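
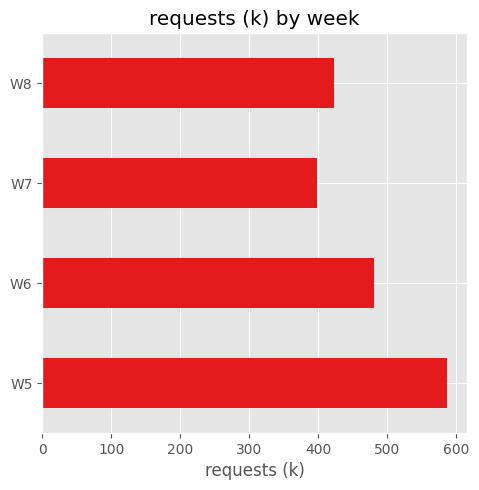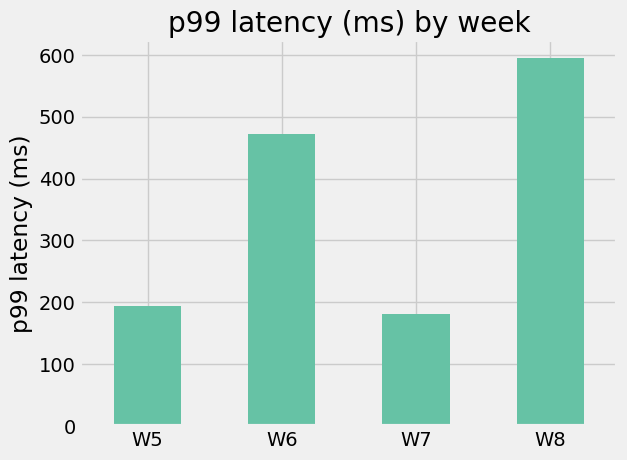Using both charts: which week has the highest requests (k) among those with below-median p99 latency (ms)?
Chart 2 median p99 latency (ms) ≈ 300; below-median weeks: W5, W7. Among those, W5 has the highest requests (k) (≈ 600).

W5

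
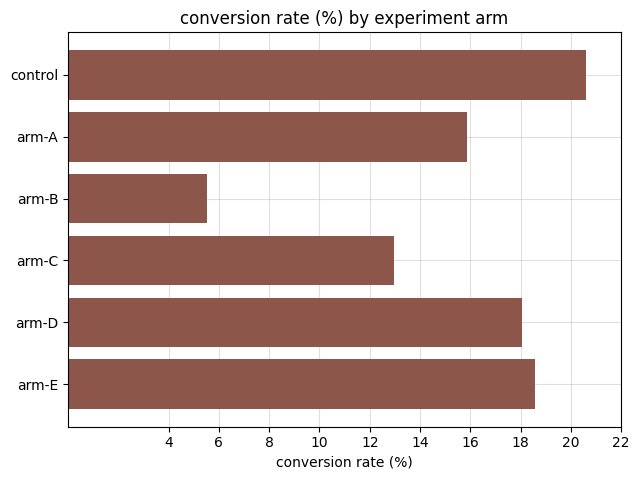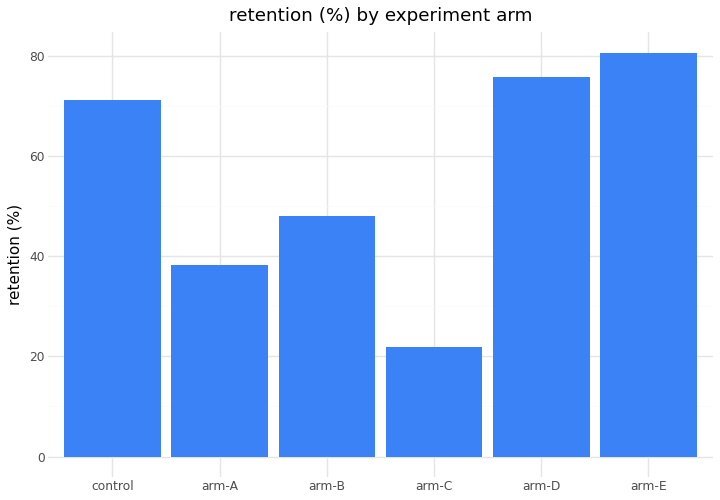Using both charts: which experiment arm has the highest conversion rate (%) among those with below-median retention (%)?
arm-A

Chart 2 median retention (%) ≈ 60; below-median experiment arms: arm-A, arm-B, arm-C. Among those, arm-A has the highest conversion rate (%) (≈ 16).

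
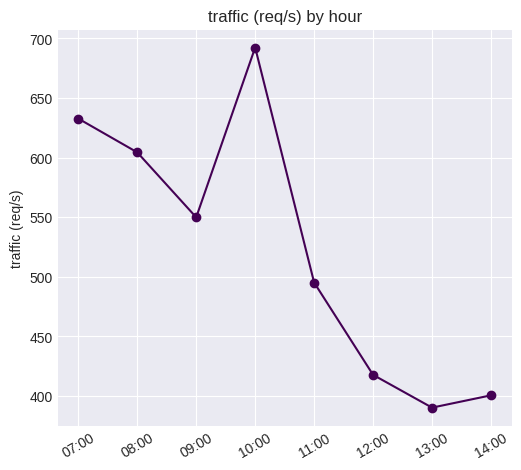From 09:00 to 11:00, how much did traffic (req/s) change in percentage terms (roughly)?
≈ -9.1%

09:00 ≈ 550, 11:00 ≈ 500; (500 − 550) / 550 ≈ -9.1%.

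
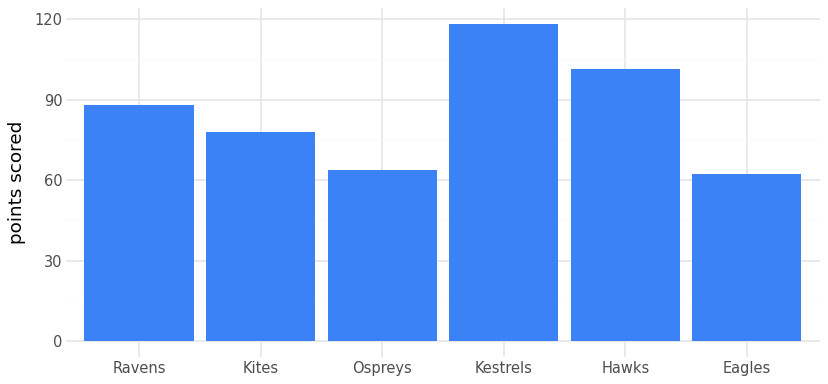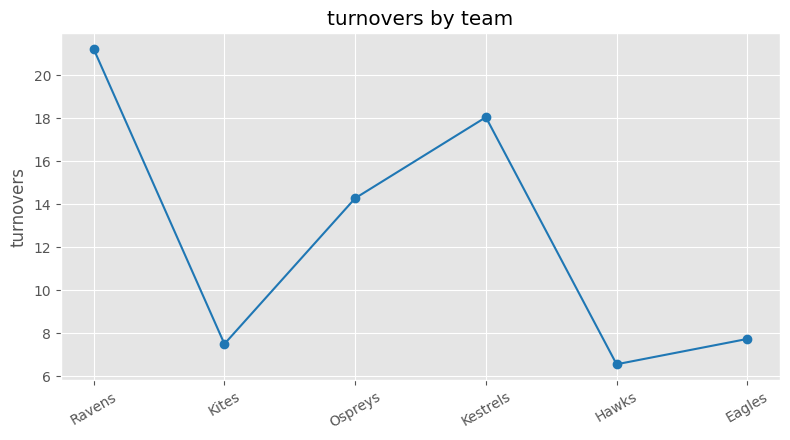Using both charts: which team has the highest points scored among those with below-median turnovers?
Hawks

Chart 2 median turnovers ≈ 12; below-median teams: Kites, Hawks, Eagles. Among those, Hawks has the highest points scored (≈ 100).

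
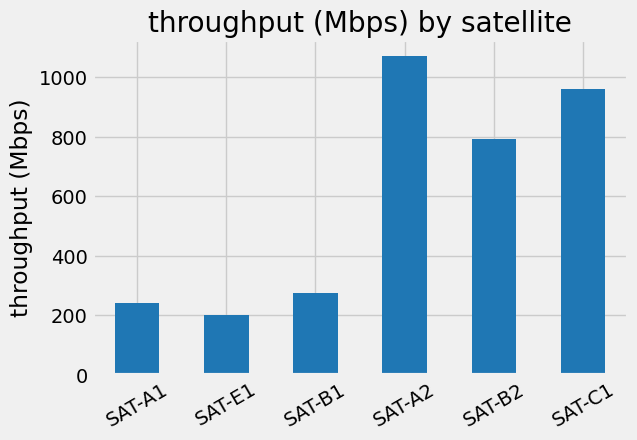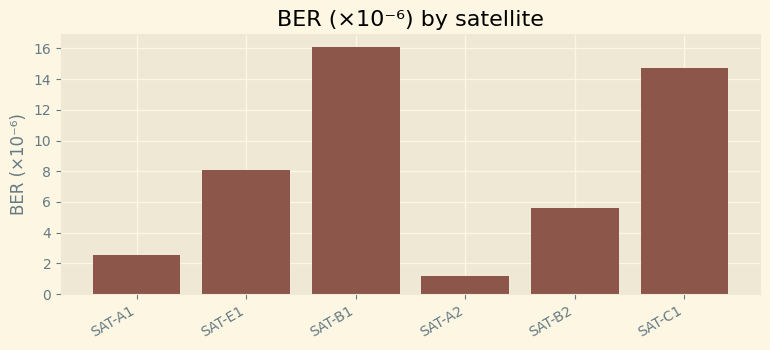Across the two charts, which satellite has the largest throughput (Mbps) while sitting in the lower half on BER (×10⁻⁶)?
SAT-A2

Chart 2 median BER (×10⁻⁶) ≈ 6; below-median satellites: SAT-A1, SAT-A2, SAT-B2. Among those, SAT-A2 has the highest throughput (Mbps) (≈ 1100).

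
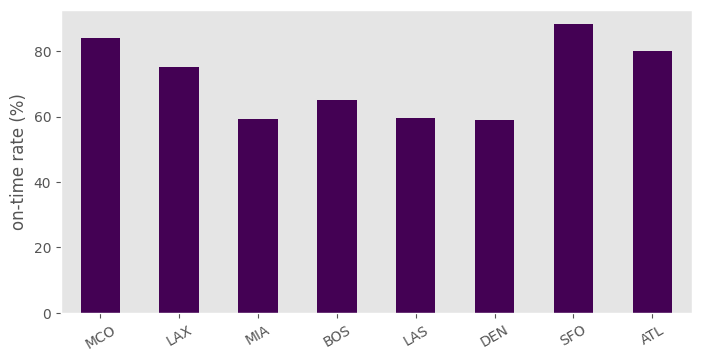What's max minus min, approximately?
Max SFO ≈ 90, min DEN ≈ 60; range ≈ 30.

≈ 30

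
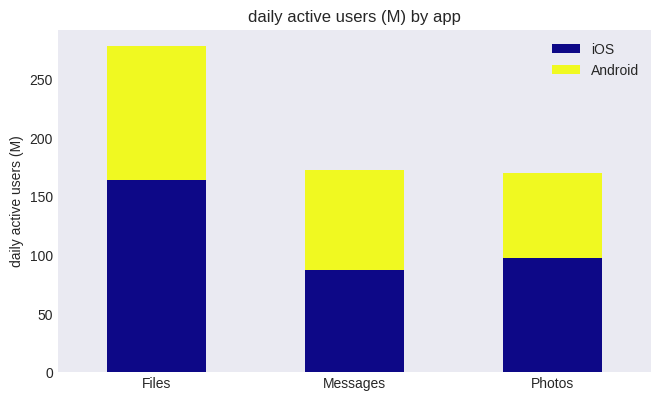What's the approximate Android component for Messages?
≈ 100

Android top ≈ 175, bottom ≈ 75; segment ≈ 100.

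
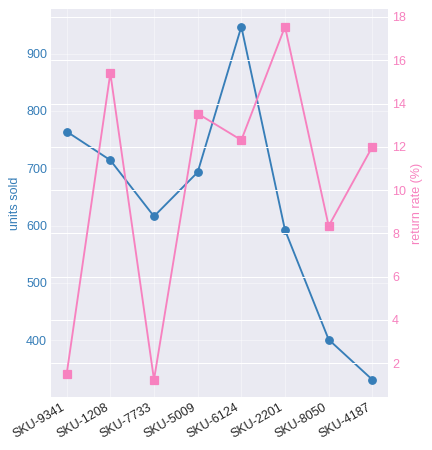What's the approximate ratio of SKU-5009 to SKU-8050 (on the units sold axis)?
≈ 1.75×

SKU-5009 ≈ 700, SKU-8050 ≈ 400; 700/400 ≈ 1.75.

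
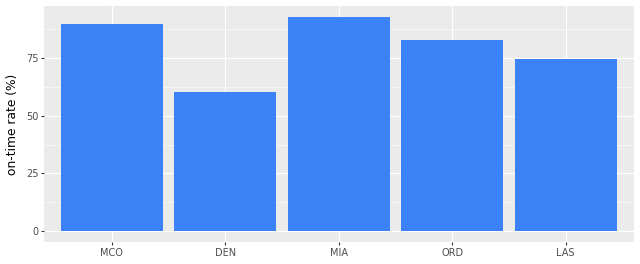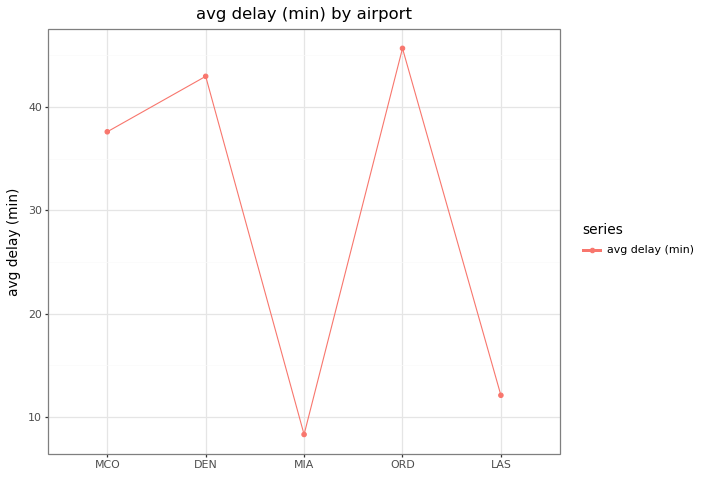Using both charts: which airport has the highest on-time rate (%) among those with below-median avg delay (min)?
Chart 2 median avg delay (min) ≈ 40; below-median airports: MIA, LAS. Among those, MIA has the highest on-time rate (%) (≈ 90).

MIA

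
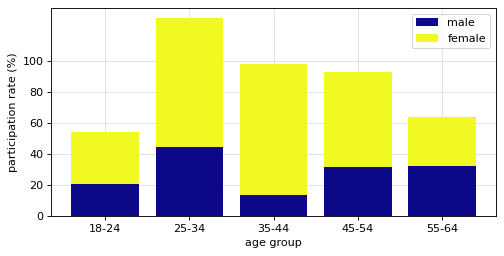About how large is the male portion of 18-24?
male top ≈ 20, bottom ≈ 0; segment ≈ 20.

≈ 20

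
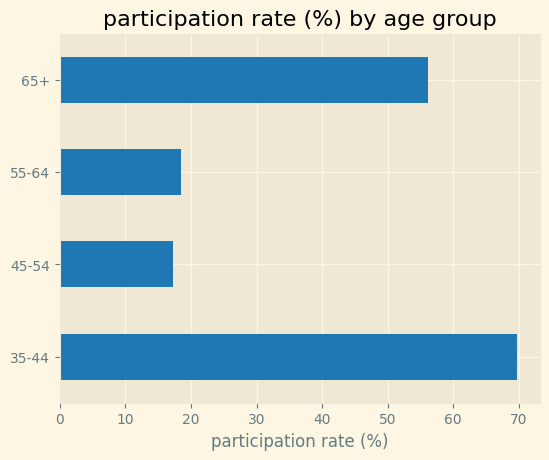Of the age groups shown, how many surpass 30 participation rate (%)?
2

Above 30: 35-44, 65+.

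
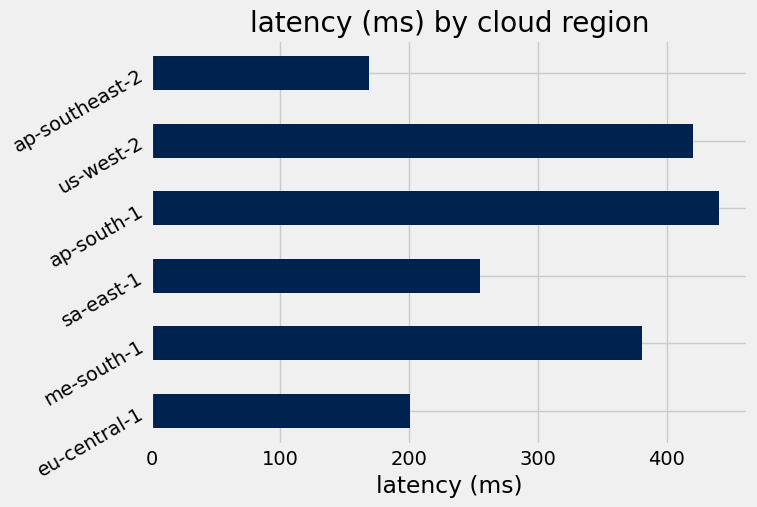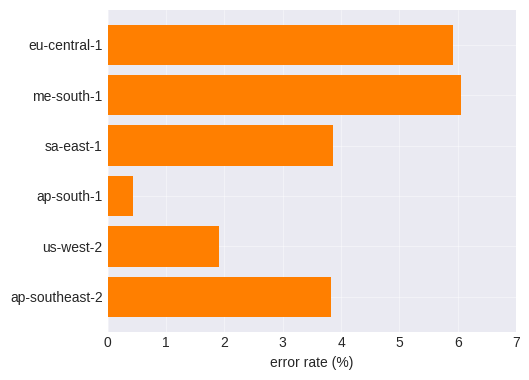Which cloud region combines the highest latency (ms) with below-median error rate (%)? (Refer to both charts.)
Chart 2 median error rate (%) ≈ 4; below-median cloud regions: ap-south-1, us-west-2, ap-southeast-2. Among those, ap-south-1 has the highest latency (ms) (≈ 450).

ap-south-1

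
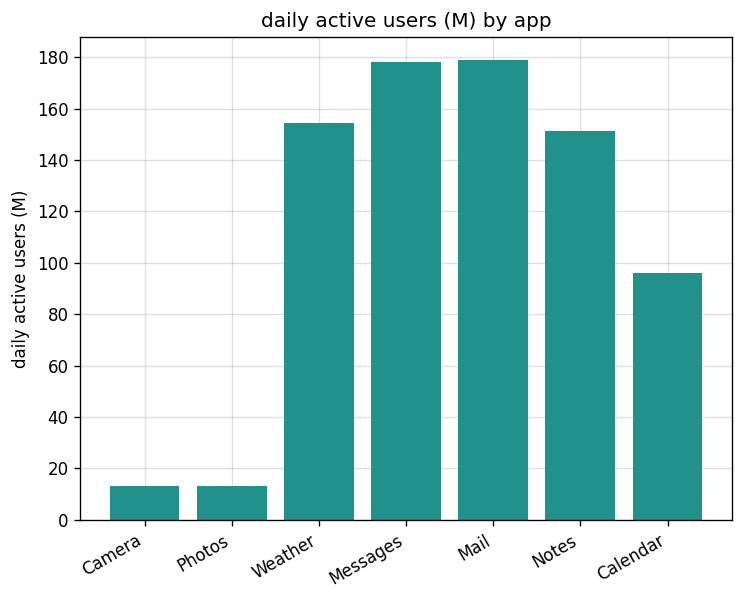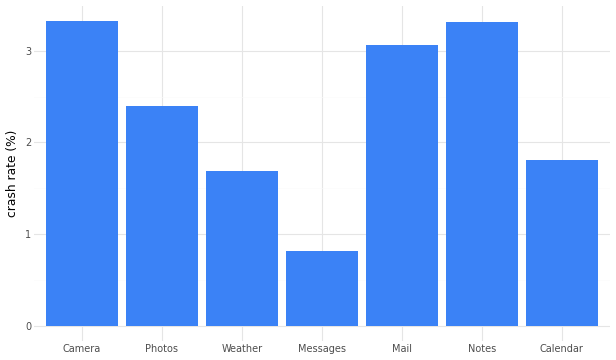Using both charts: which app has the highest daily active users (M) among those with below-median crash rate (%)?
Messages

Chart 2 median crash rate (%) ≈ 2.5; below-median apps: Weather, Messages, Calendar. Among those, Messages has the highest daily active users (M) (≈ 180).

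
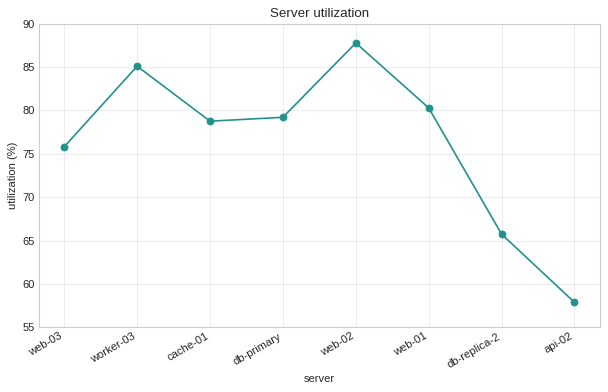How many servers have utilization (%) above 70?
6

Above 70: web-03, worker-03, cache-01, db-primary, web-02, web-01.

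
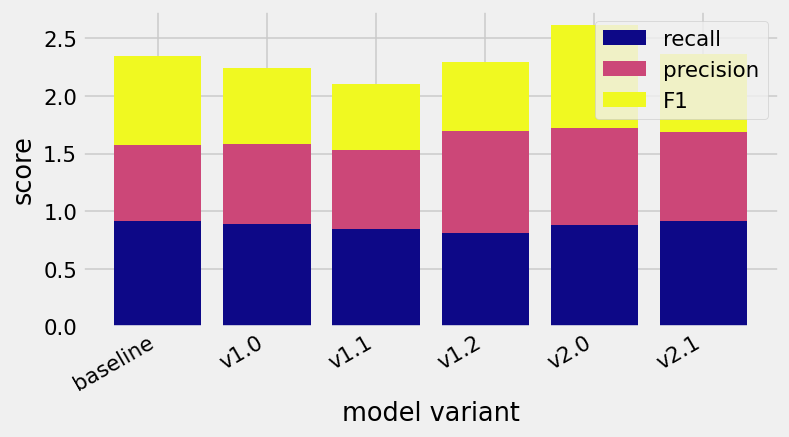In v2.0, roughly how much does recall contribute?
recall top ≈ 1.0, bottom ≈ 0.0; segment ≈ 1.0.

≈ 1.0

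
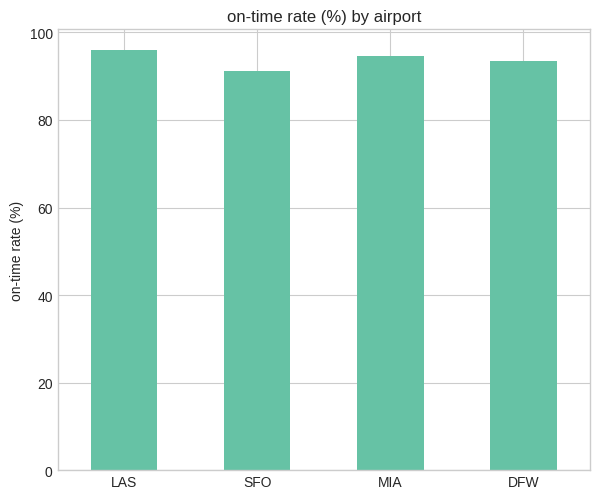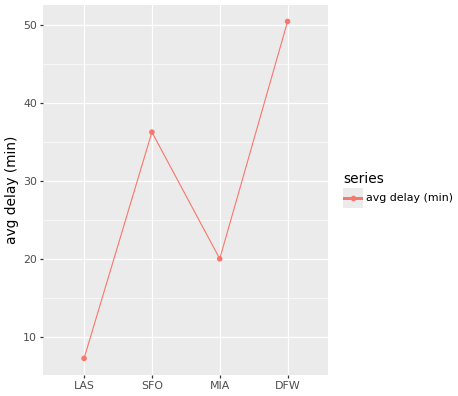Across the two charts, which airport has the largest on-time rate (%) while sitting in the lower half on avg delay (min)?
Chart 2 median avg delay (min) ≈ 30; below-median airports: LAS, MIA. Among those, LAS has the highest on-time rate (%) (≈ 100).

LAS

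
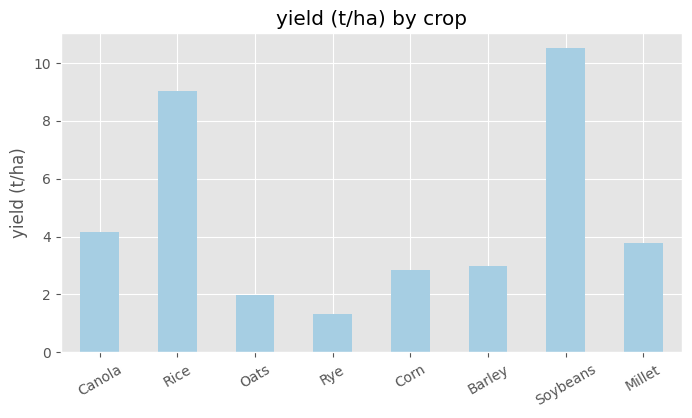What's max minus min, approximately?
Max Soybeans ≈ 10, min Rye ≈ 1; range ≈ 9.

≈ 9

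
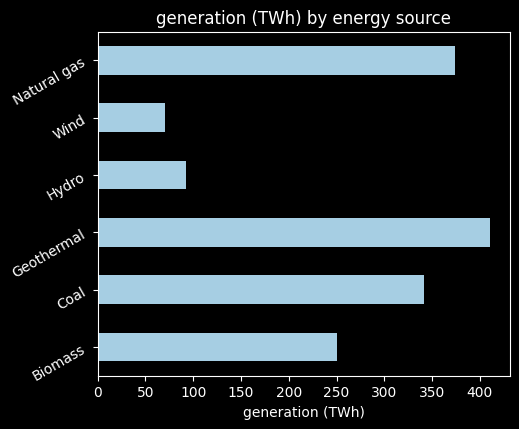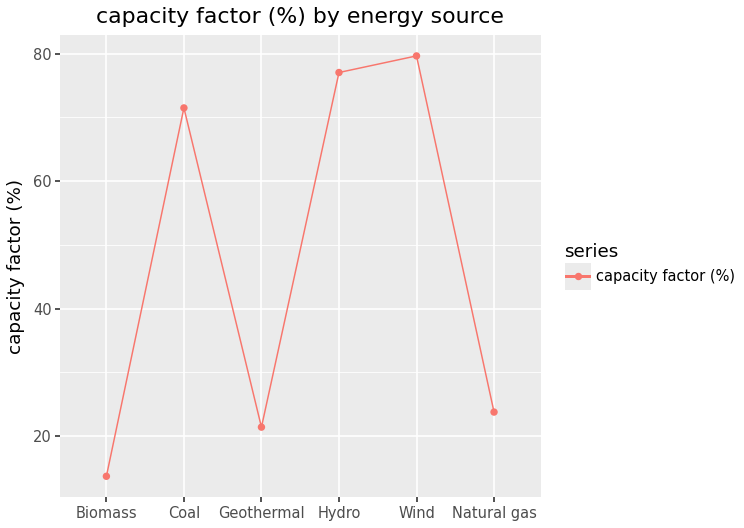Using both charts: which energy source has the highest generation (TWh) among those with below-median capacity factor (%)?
Chart 2 median capacity factor (%) ≈ 50; below-median energy sources: Biomass, Geothermal, Natural gas. Among those, Geothermal has the highest generation (TWh) (≈ 400).

Geothermal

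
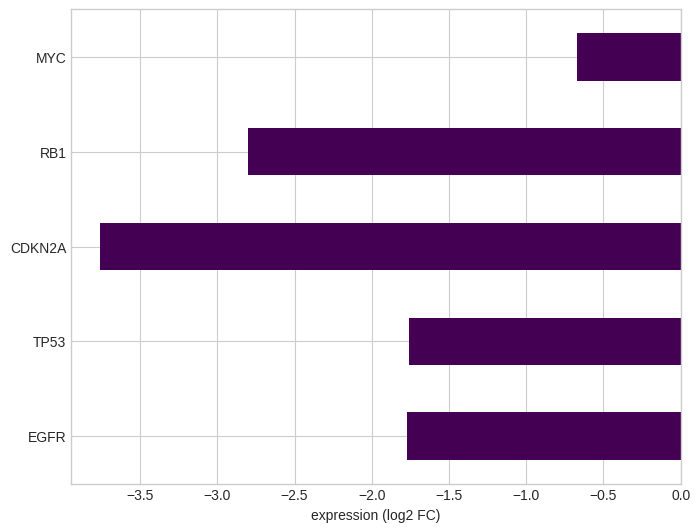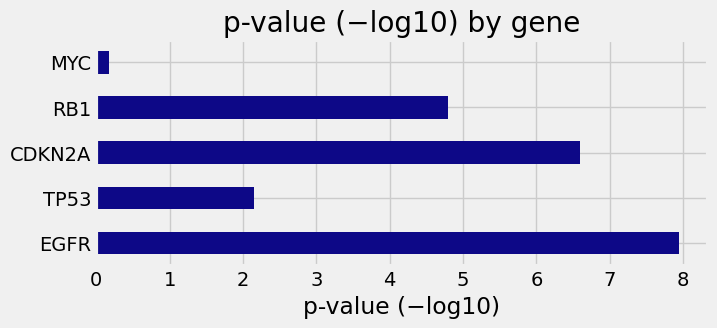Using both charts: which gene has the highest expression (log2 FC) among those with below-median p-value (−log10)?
Chart 2 median p-value (−log10) ≈ 5; below-median genes: TP53, MYC. Among those, MYC has the highest expression (log2 FC) (≈ -1).

MYC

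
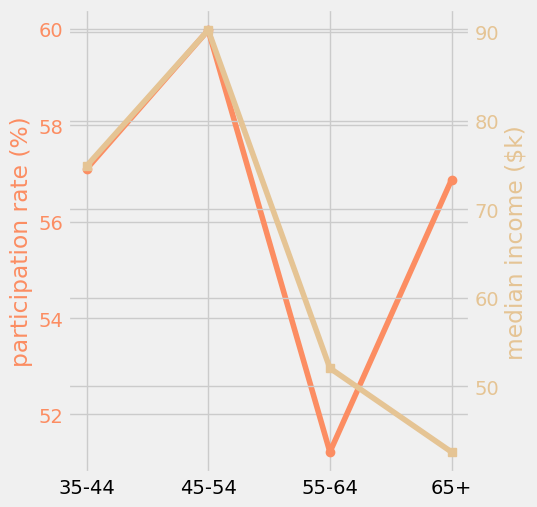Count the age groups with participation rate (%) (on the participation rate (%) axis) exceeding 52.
3

Above 52: 35-44, 45-54, 65+.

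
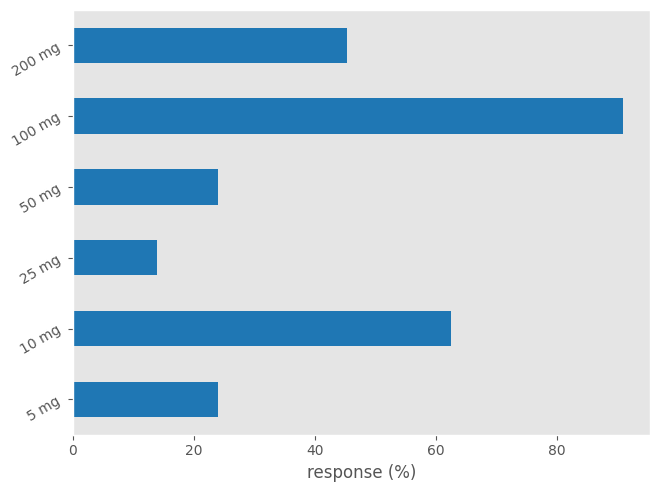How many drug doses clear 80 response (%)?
1

Above 80: 100 mg.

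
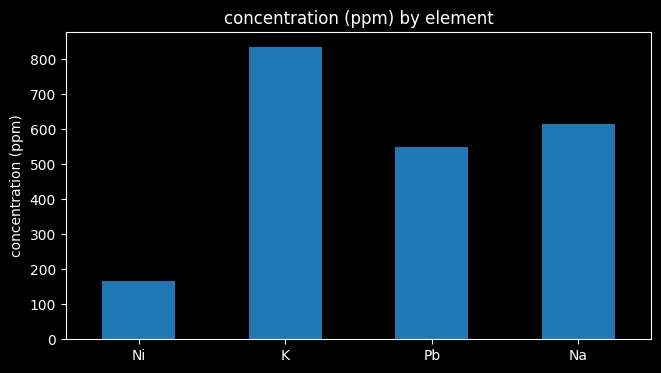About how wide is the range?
Max K ≈ 800, min Ni ≈ 200; range ≈ 600.

≈ 600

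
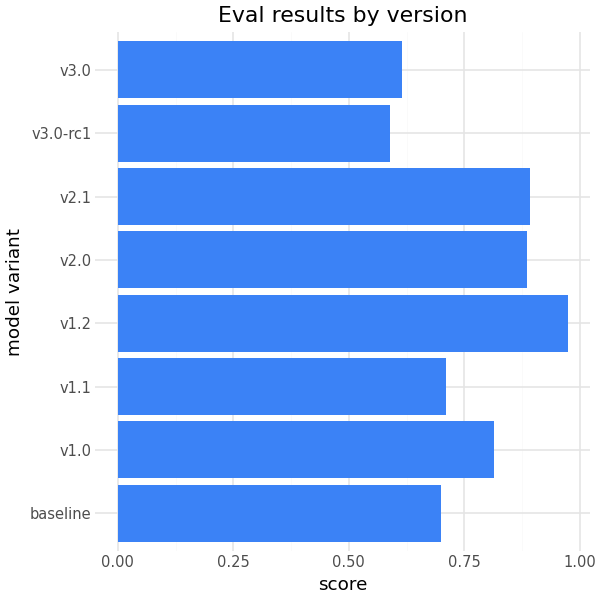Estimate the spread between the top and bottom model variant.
≈ 0.4

Max v1.2 ≈ 1.0, min v3.0-rc1 ≈ 0.6; range ≈ 0.4.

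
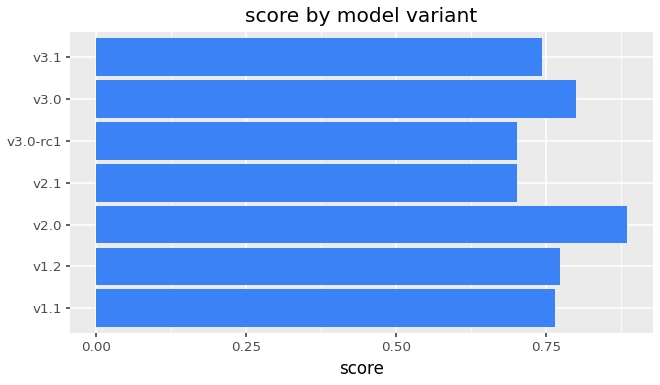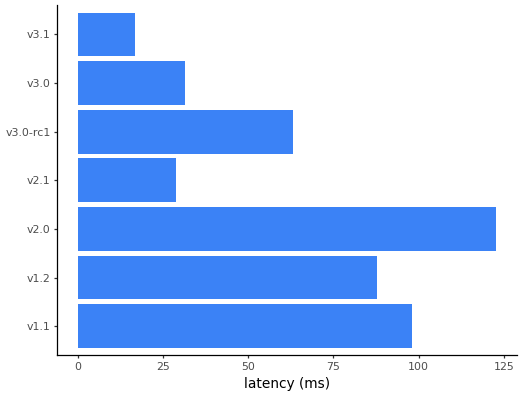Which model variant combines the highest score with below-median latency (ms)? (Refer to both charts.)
Chart 2 median latency (ms) ≈ 60; below-median model variants: v2.1, v3.0, v3.1. Among those, v3.0 has the highest score (≈ 0.8).

v3.0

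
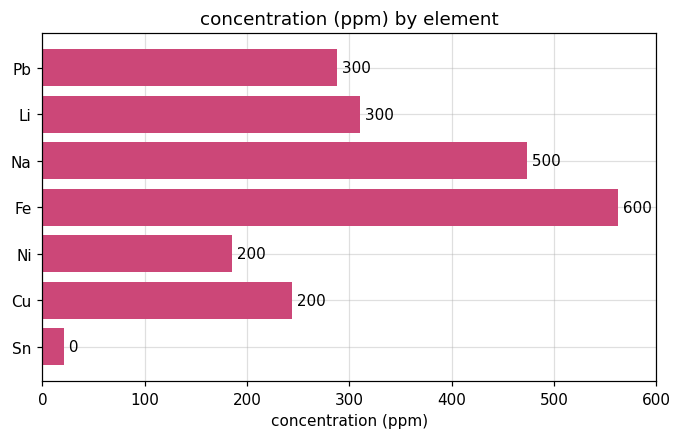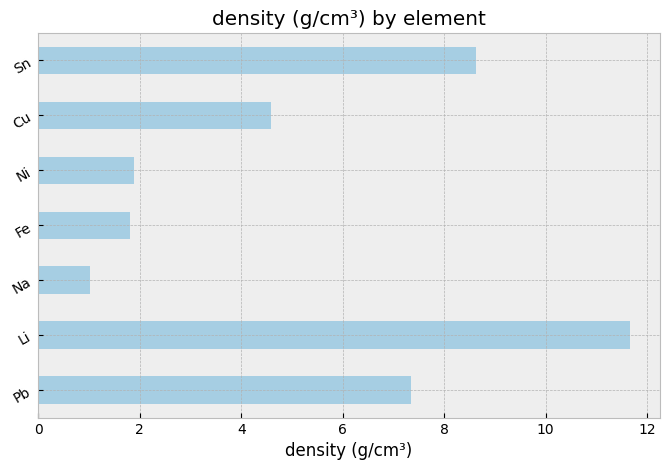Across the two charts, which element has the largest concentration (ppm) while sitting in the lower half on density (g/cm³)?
Chart 2 median density (g/cm³) ≈ 4; below-median elements: Na, Fe, Ni. Among those, Fe has the highest concentration (ppm) (≈ 600).

Fe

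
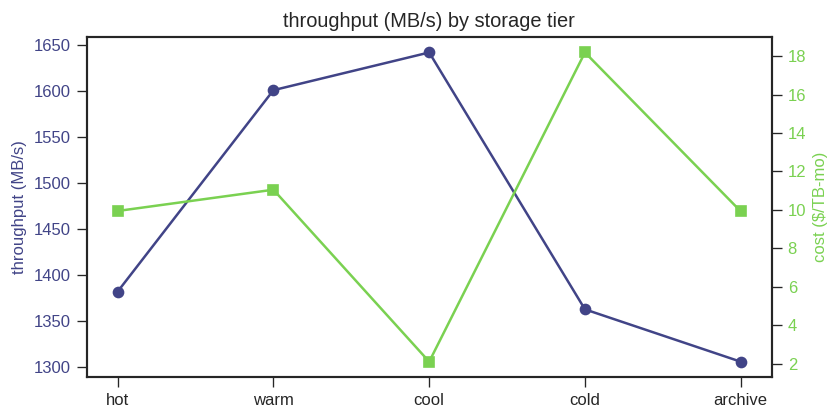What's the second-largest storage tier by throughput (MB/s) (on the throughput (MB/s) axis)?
Top 3 (on the throughput (MB/s) axis): cool ≈ 1650, warm ≈ 1600, hot ≈ 1400.

warm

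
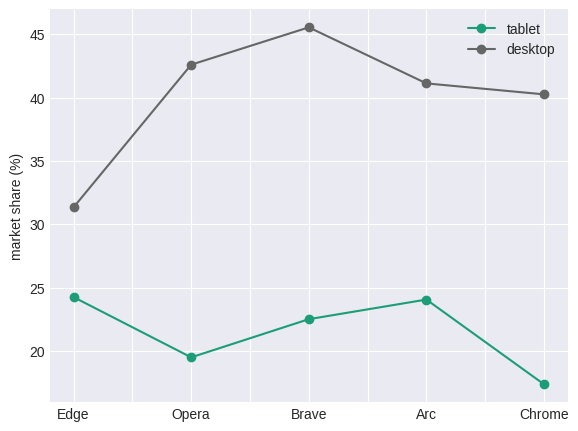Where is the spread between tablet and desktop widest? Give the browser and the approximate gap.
Opera, ≈ 25 %

Opera: tablet ≈ 20, desktop ≈ 45 → gap ≈ 25. Next-largest (Brave) is only ≈ 20.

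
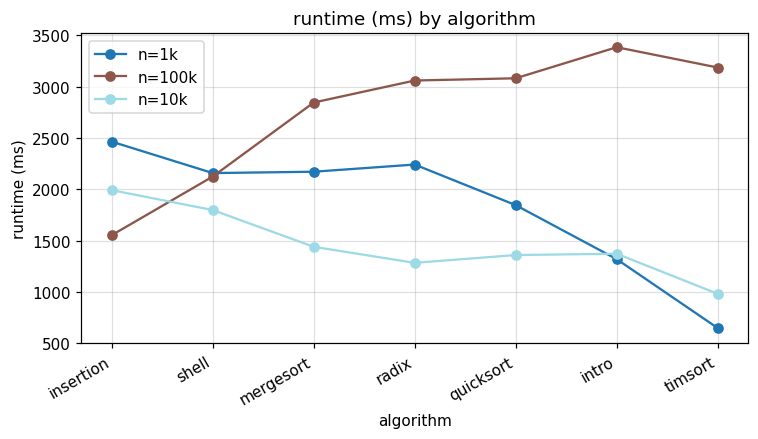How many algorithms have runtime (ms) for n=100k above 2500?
5

Above 2500: mergesort, radix, quicksort, intro, timsort.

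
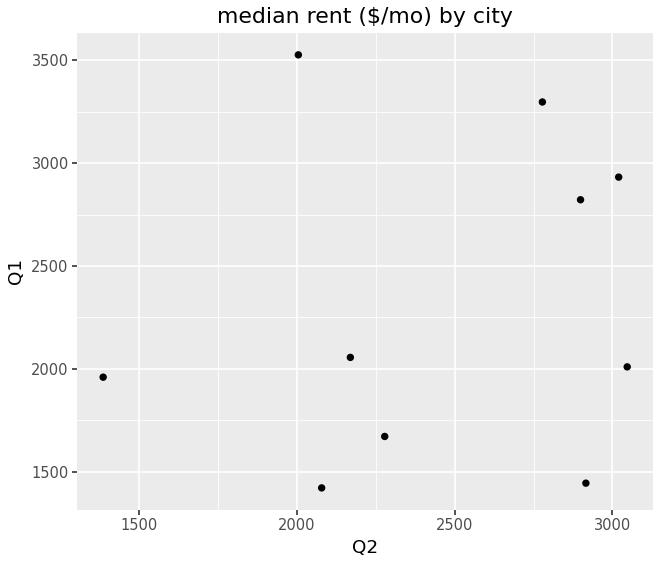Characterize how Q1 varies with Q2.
Points are roughly uncorrelated; weak (|r| ≈ 0.2).

no clear correlation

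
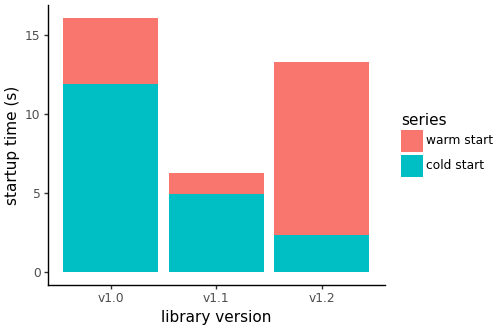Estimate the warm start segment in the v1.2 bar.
≈ 12

warm start top ≈ 14, bottom ≈ 2; segment ≈ 12.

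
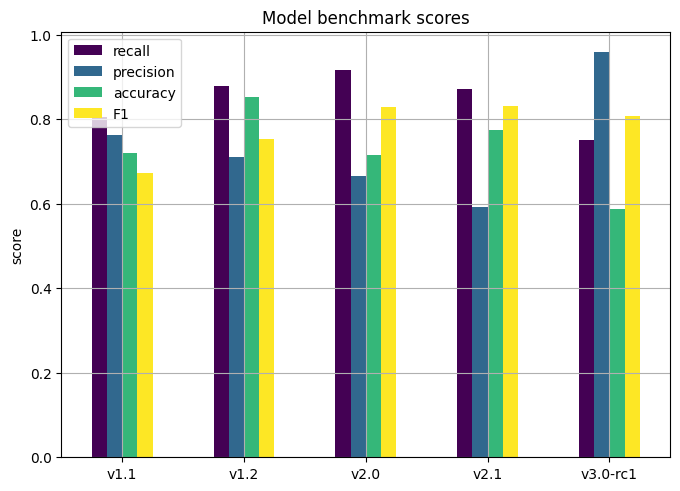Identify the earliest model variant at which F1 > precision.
v1.2

v1.1: F1 ≈ 0.7 vs precision ≈ 0.8 (not yet); v1.2: F1 ≈ 0.8 vs precision ≈ 0.7 (first crossover).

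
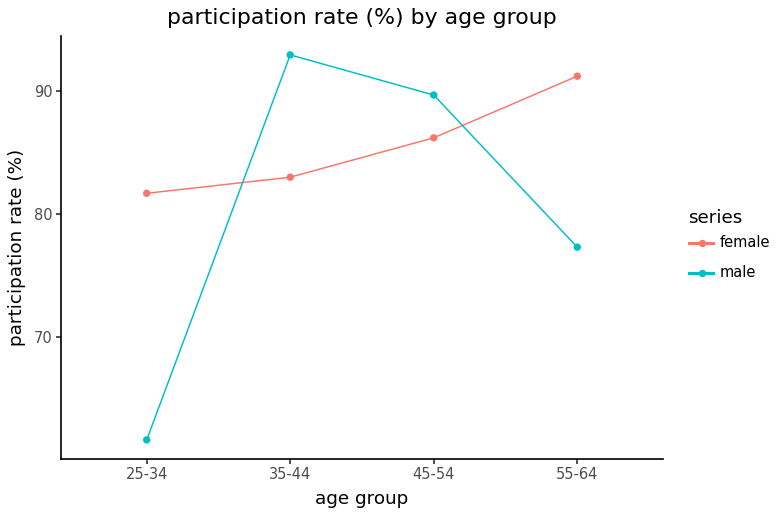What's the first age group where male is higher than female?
35-44

25-34: male ≈ 60 vs female ≈ 80 (not yet); 35-44: male ≈ 95 vs female ≈ 85 (first crossover).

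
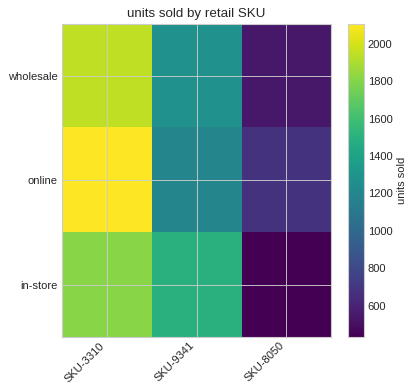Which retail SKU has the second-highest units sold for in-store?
SKU-9341

Top 3 for in-store: SKU-3310 ≈ 1800, SKU-9341 ≈ 1400, SKU-8050 ≈ 400.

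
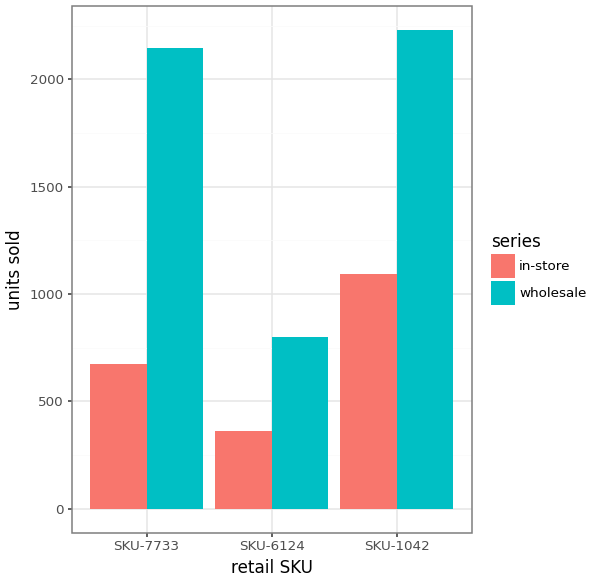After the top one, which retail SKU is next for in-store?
Top 3 for in-store: SKU-1042 ≈ 1000, SKU-7733 ≈ 600, SKU-6124 ≈ 400.

SKU-7733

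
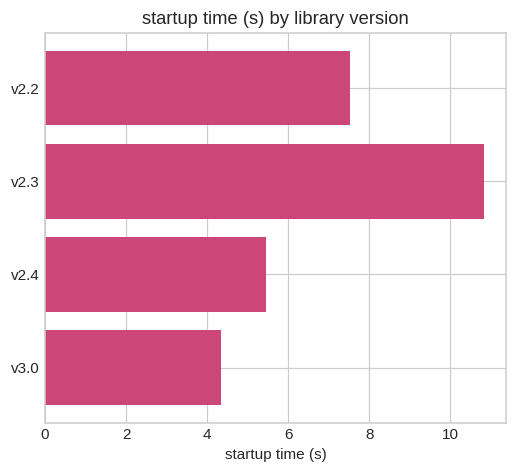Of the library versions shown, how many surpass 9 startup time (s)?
1

Above 9: v2.3.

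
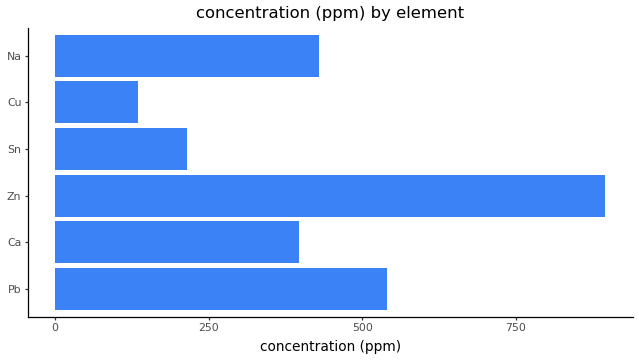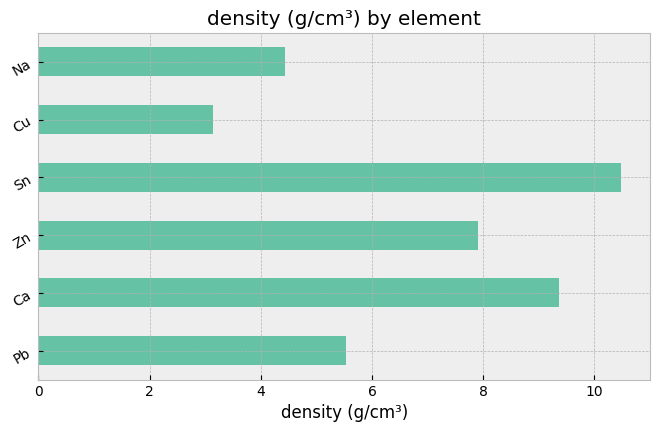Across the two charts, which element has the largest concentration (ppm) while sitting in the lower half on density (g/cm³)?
Chart 2 median density (g/cm³) ≈ 7; below-median elements: Pb, Cu, Na. Among those, Pb has the highest concentration (ppm) (≈ 500).

Pb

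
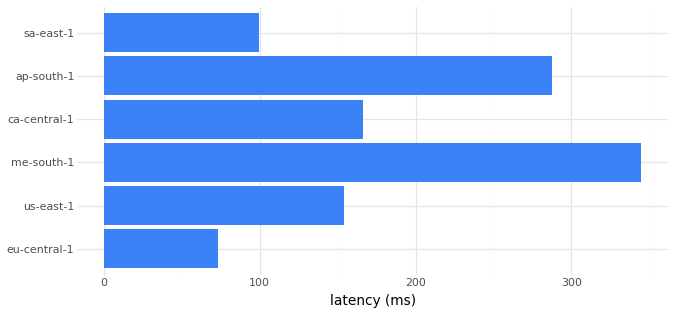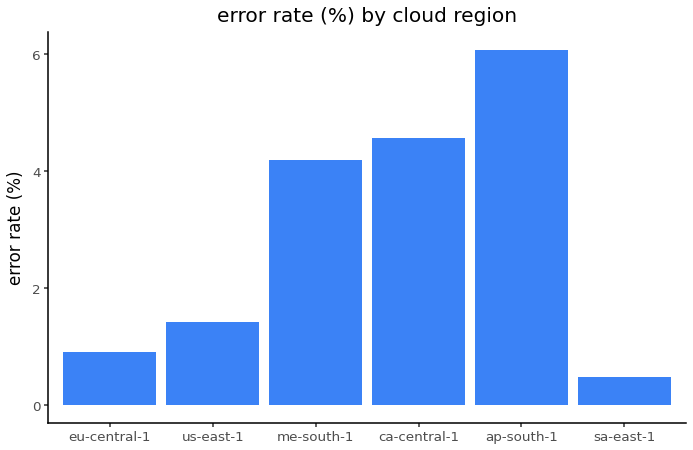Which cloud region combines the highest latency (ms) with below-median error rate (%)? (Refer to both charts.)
us-east-1

Chart 2 median error rate (%) ≈ 3; below-median cloud regions: eu-central-1, us-east-1, sa-east-1. Among those, us-east-1 has the highest latency (ms) (≈ 150).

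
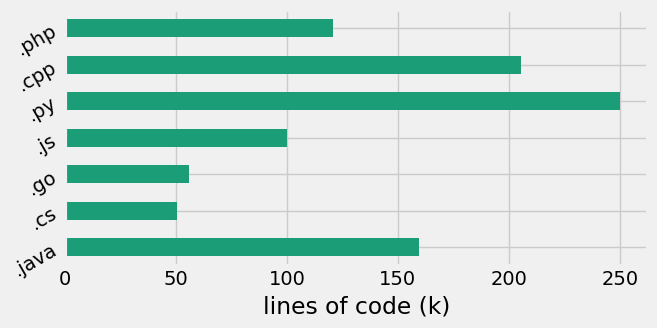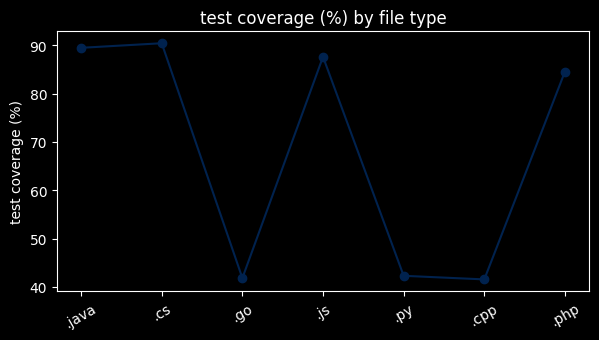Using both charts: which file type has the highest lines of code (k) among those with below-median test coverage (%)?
Chart 2 median test coverage (%) ≈ 80; below-median file types: .go, .py, .cpp. Among those, .py has the highest lines of code (k) (≈ 250).

.py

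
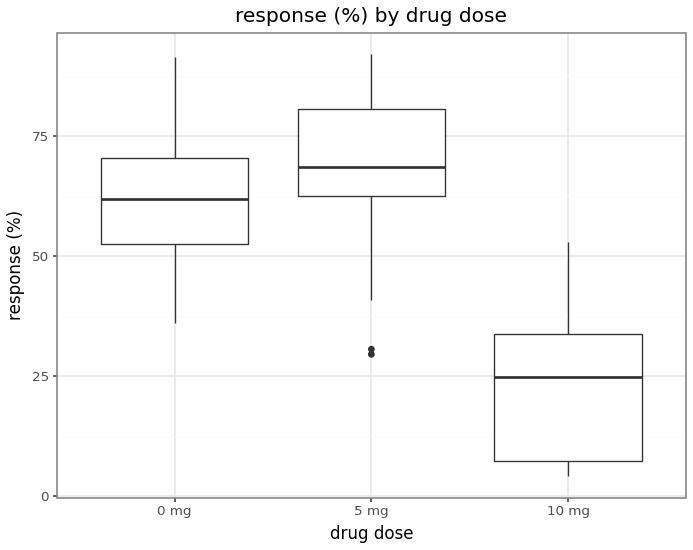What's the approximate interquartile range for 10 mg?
≈ 30

Q3 ≈ 35, Q1 ≈ 5; IQR ≈ 30.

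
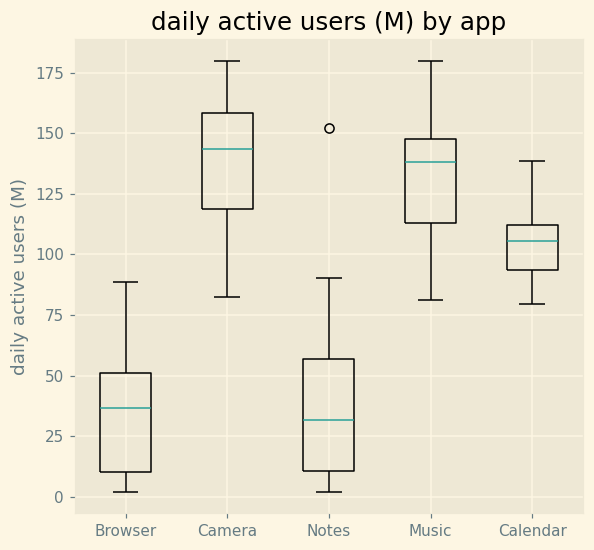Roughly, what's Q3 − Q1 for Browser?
Q3 ≈ 50, Q1 ≈ 10; IQR ≈ 40.

≈ 40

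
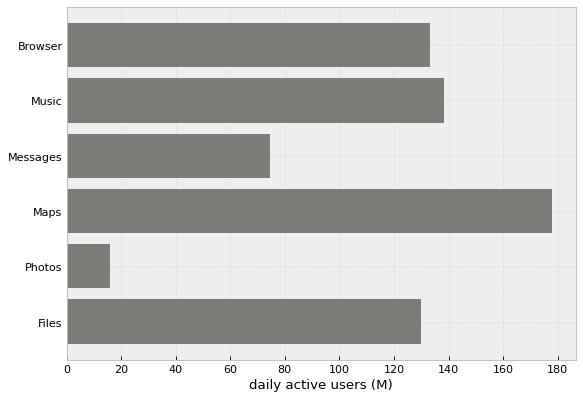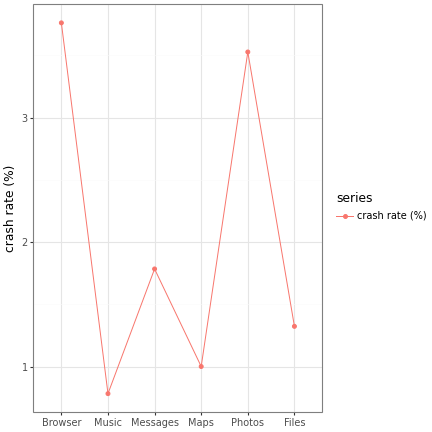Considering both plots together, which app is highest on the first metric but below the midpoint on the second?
Maps

Chart 2 median crash rate (%) ≈ 1.5; below-median apps: Music, Maps, Files. Among those, Maps has the highest daily active users (M) (≈ 180).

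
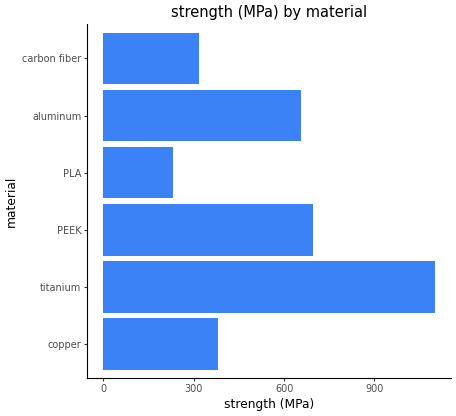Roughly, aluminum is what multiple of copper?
aluminum ≈ 700, copper ≈ 400; 700/400 ≈ 1.75.

≈ 1.75×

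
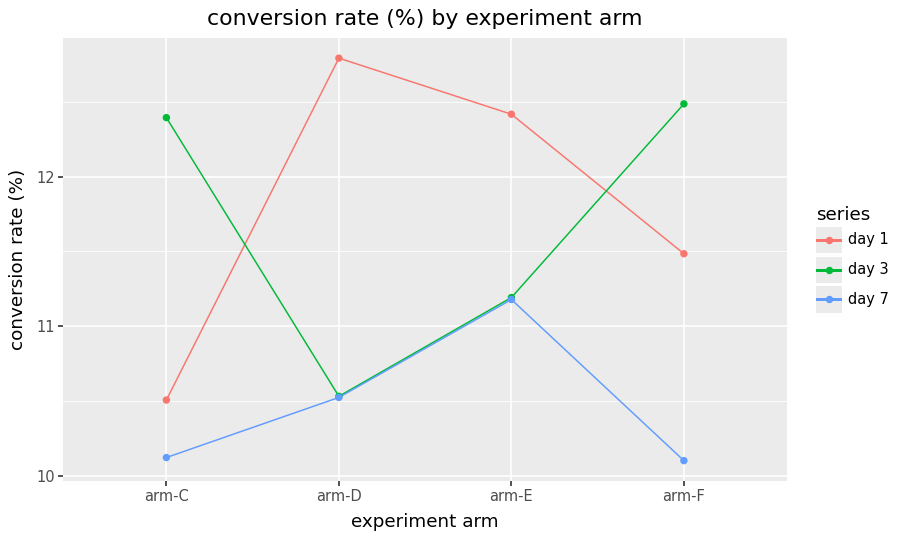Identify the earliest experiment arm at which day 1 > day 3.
arm-C: day 1 ≈ 10.5 vs day 3 ≈ 12.5 (not yet); arm-D: day 1 ≈ 13.0 vs day 3 ≈ 10.5 (first crossover).

arm-D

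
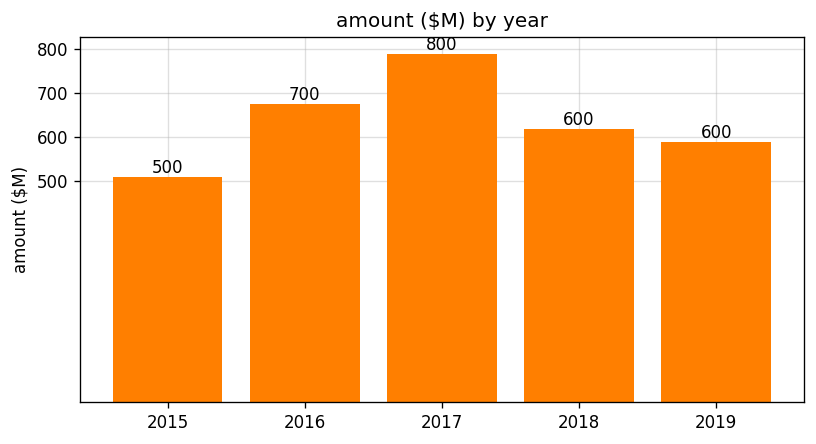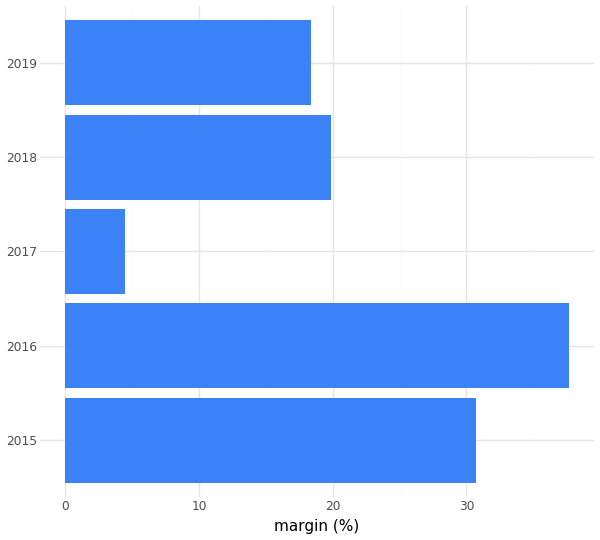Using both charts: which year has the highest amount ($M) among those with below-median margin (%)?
2017

Chart 2 median margin (%) ≈ 20; below-median years: 2017, 2019. Among those, 2017 has the highest amount ($M) (≈ 800).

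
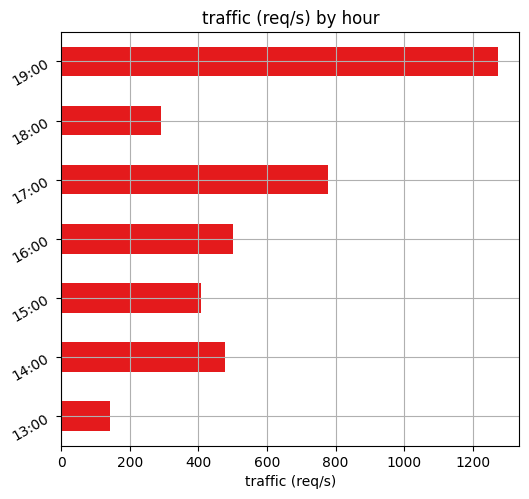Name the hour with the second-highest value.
Top 3: 19:00 ≈ 1200, 17:00 ≈ 800, 16:00 ≈ 600.

17:00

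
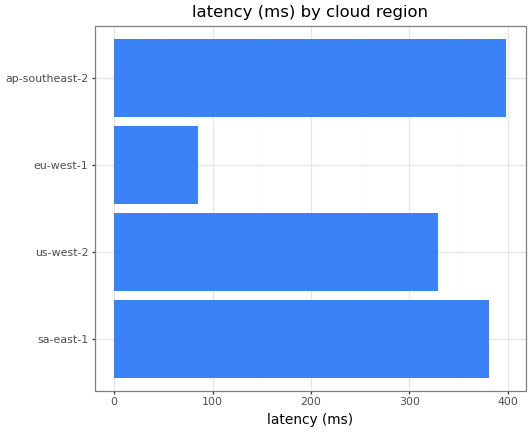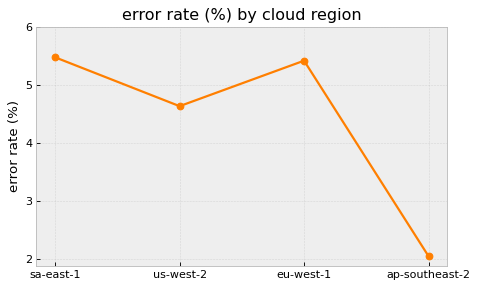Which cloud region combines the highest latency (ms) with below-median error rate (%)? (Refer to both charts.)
ap-southeast-2

Chart 2 median error rate (%) ≈ 5; below-median cloud regions: us-west-2, ap-southeast-2. Among those, ap-southeast-2 has the highest latency (ms) (≈ 400).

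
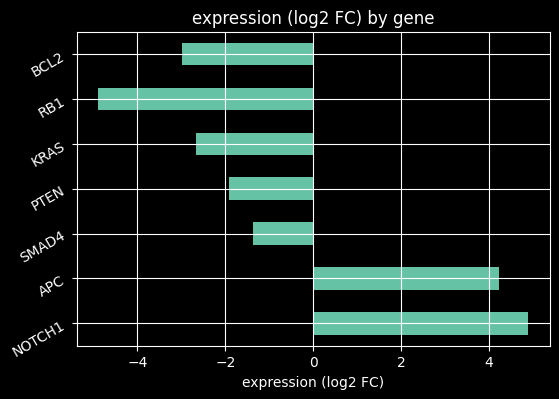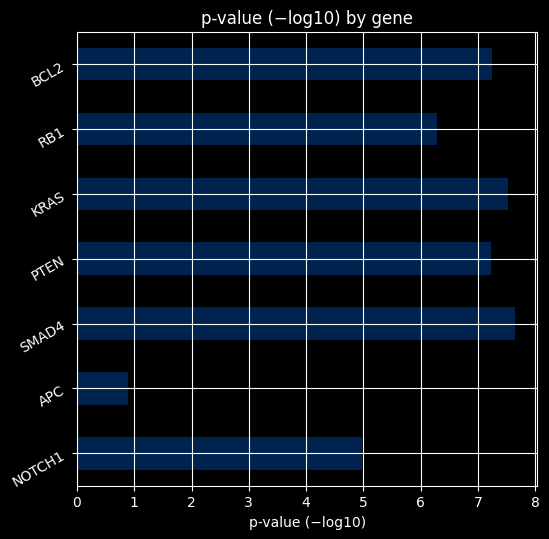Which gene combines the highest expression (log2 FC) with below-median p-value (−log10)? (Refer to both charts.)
Chart 2 median p-value (−log10) ≈ 7; below-median genes: NOTCH1, APC, RB1. Among those, NOTCH1 has the highest expression (log2 FC) (≈ 5).

NOTCH1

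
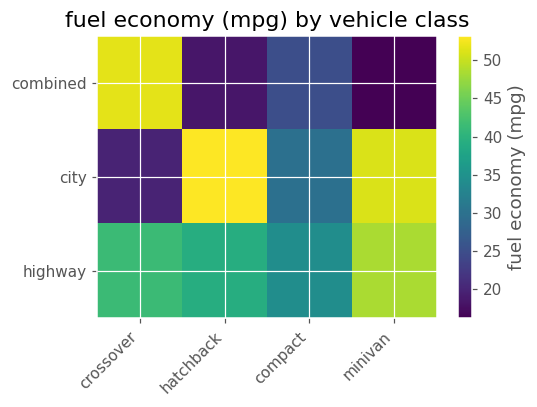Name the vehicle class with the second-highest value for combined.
Top 3 for combined: crossover ≈ 50, compact ≈ 25, hatchback ≈ 20.

compact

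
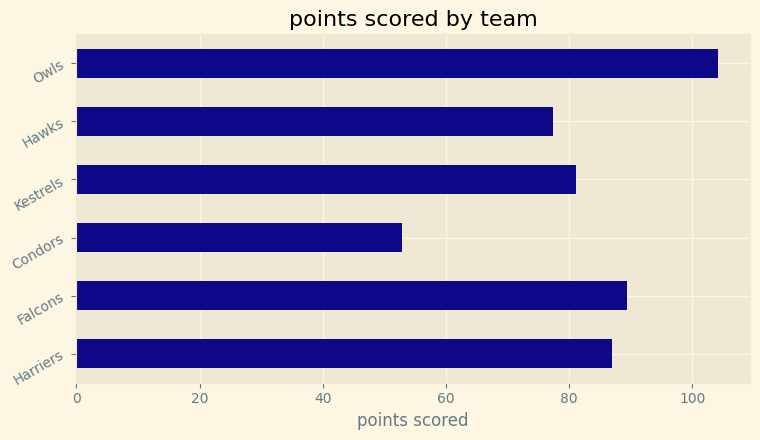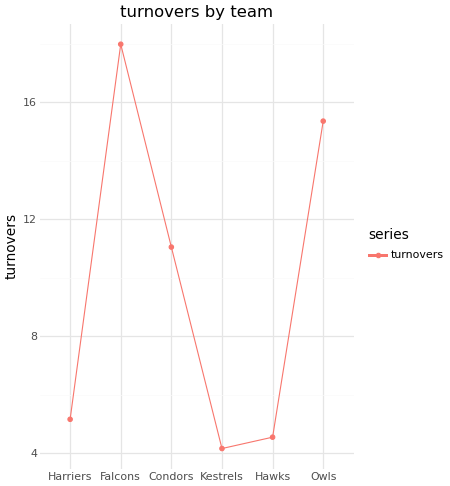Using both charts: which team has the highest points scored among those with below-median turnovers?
Chart 2 median turnovers ≈ 8; below-median teams: Harriers, Kestrels, Hawks. Among those, Harriers has the highest points scored (≈ 90).

Harriers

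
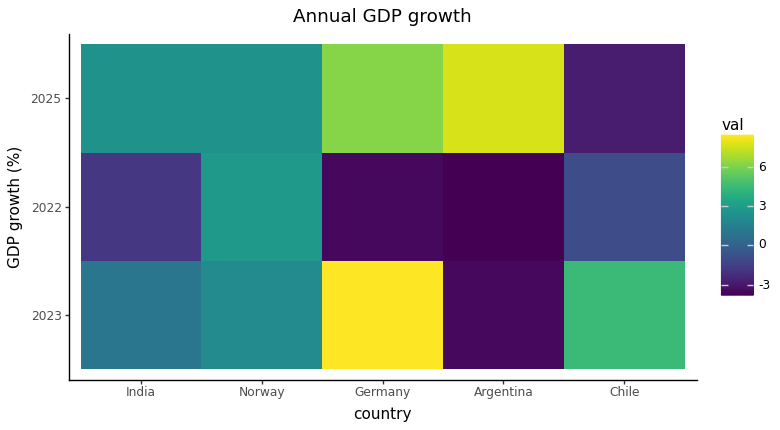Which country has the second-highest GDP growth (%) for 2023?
Top 3 for 2023: Germany ≈ 8, Chile ≈ 4, Norway ≈ 2.

Chile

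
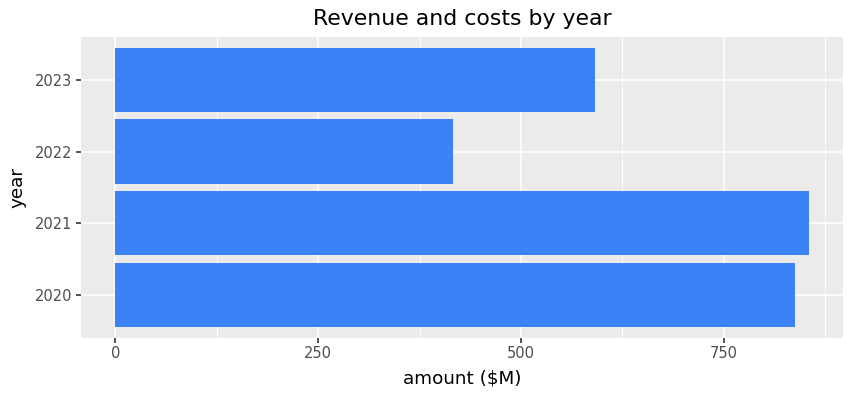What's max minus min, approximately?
≈ 500

Max 2021 ≈ 900, min 2022 ≈ 400; range ≈ 500.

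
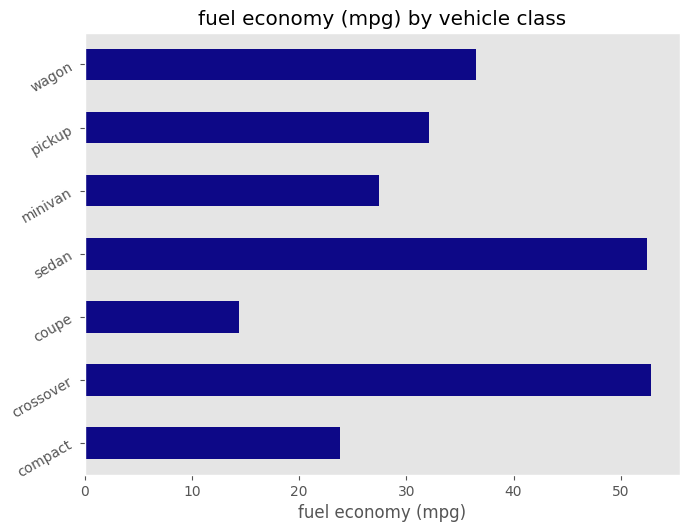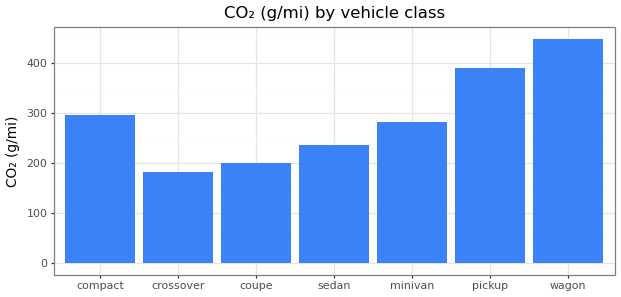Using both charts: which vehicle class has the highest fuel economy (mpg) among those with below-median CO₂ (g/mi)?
Chart 2 median CO₂ (g/mi) ≈ 300; below-median vehicle classes: crossover, coupe, sedan. Among those, crossover has the highest fuel economy (mpg) (≈ 55).

crossover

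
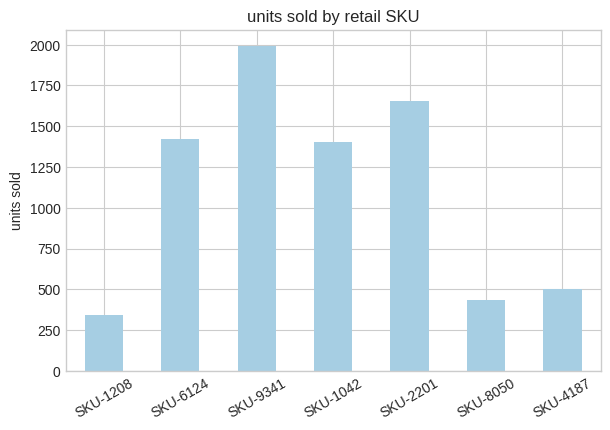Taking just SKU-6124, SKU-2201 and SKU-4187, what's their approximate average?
(1400 + 1600 + 600) / 3 ≈ 1200.

≈ 1200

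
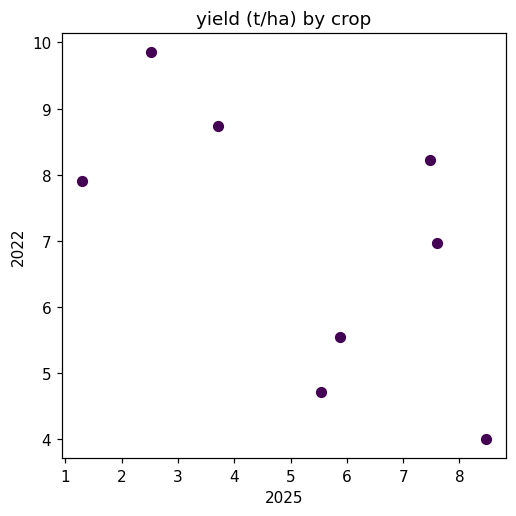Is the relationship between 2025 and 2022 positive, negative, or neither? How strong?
negative, moderate

Points are negatively correlated; moderate (|r| ≈ 0.6).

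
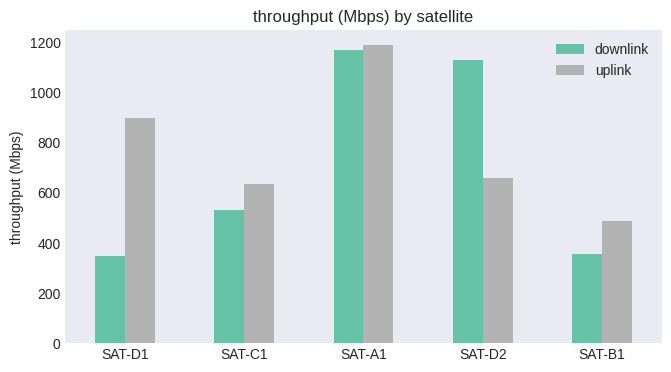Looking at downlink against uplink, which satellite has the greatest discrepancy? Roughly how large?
SAT-D1, ≈ 600 Mbps

SAT-D1: downlink ≈ 300, uplink ≈ 900 → gap ≈ 600. Next-largest (SAT-D2) is only ≈ 400.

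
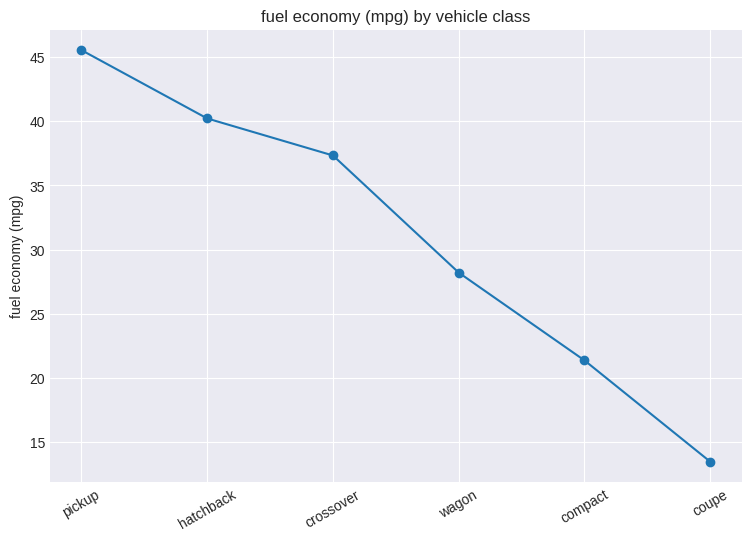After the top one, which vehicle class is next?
hatchback

Top 3: pickup ≈ 45, hatchback ≈ 40, crossover ≈ 35.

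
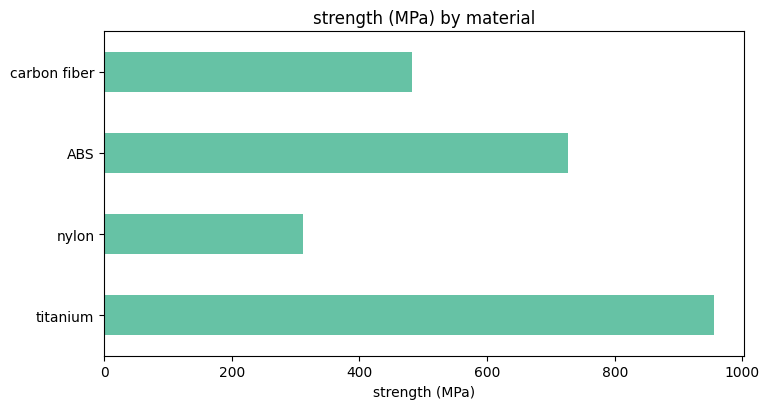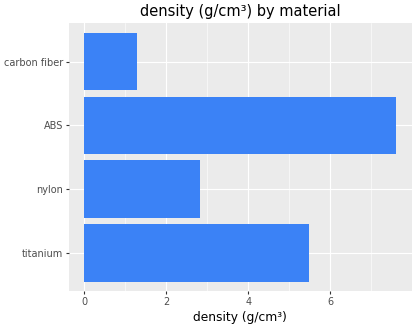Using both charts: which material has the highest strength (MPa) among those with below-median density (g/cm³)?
Chart 2 median density (g/cm³) ≈ 4; below-median materials: nylon, carbon fiber. Among those, carbon fiber has the highest strength (MPa) (≈ 500).

carbon fiber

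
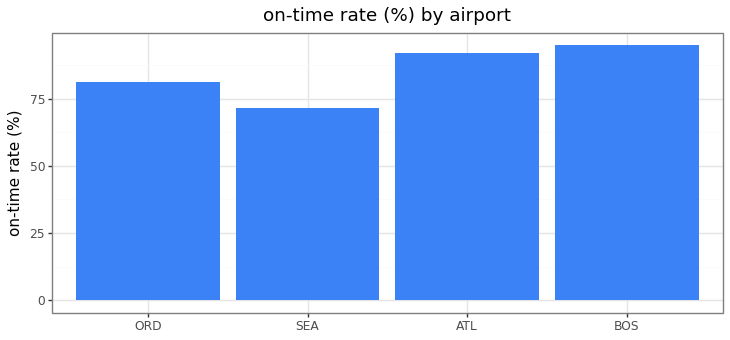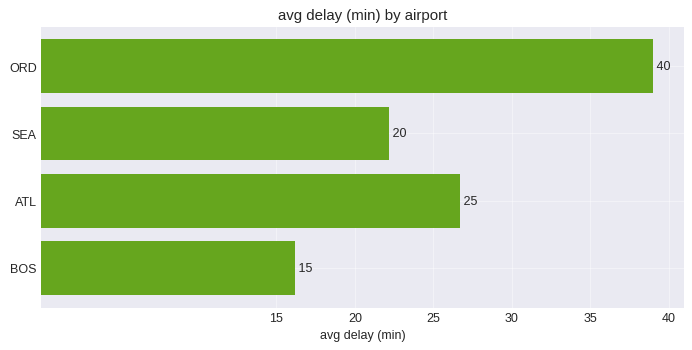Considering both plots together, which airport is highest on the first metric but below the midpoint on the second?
BOS

Chart 2 median avg delay (min) ≈ 25; below-median airports: SEA, BOS. Among those, BOS has the highest on-time rate (%) (≈ 90).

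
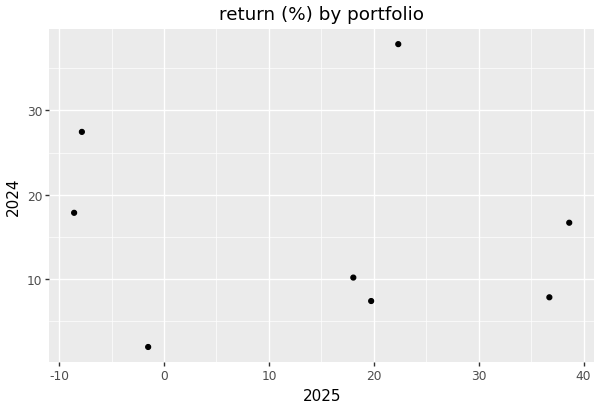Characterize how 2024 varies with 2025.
Points are roughly uncorrelated; weak (|r| ≈ 0.1).

no clear correlation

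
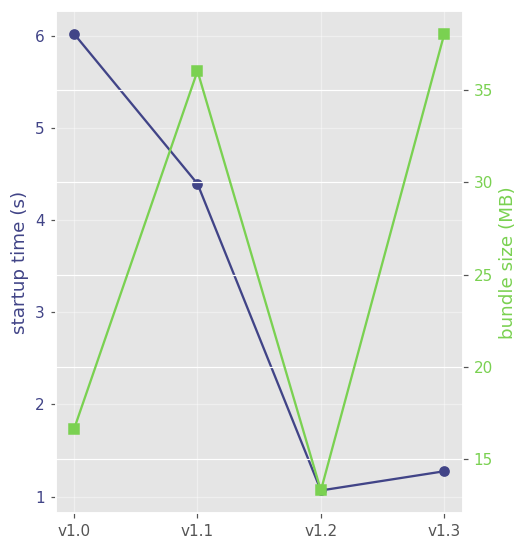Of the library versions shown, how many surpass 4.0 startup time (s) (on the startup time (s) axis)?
2

Above 4.0: v1.0, v1.1.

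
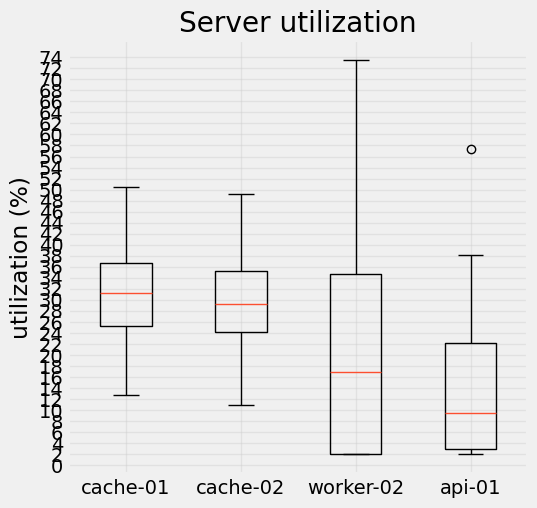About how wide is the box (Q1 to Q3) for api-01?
Q3 ≈ 22, Q1 ≈ 2; IQR ≈ 20.

≈ 20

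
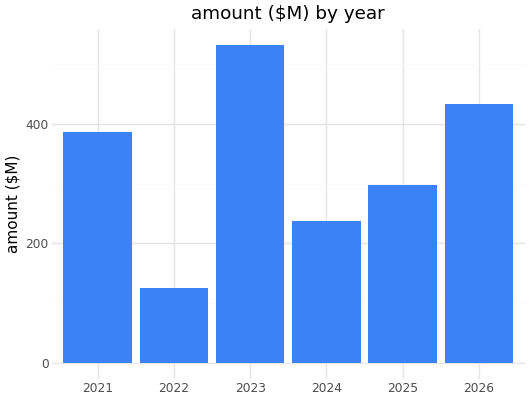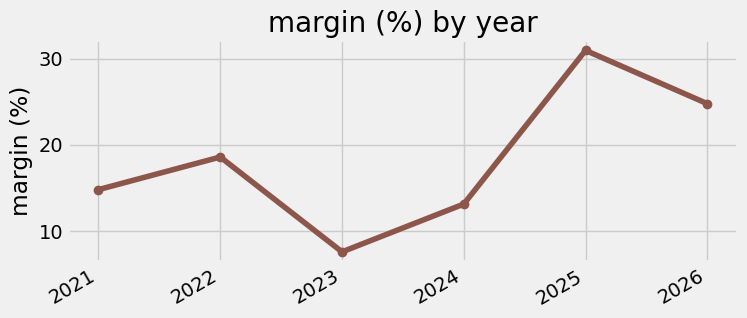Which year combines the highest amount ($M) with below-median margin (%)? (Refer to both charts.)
Chart 2 median margin (%) ≈ 15; below-median years: 2021, 2023, 2024. Among those, 2023 has the highest amount ($M) (≈ 550).

2023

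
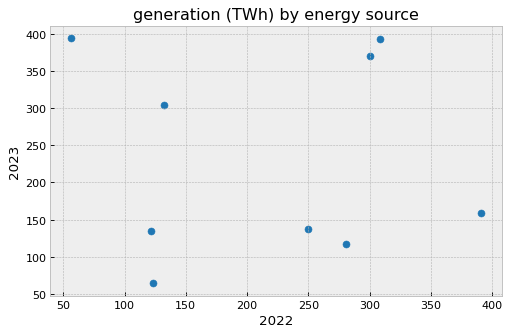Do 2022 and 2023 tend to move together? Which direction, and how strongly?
Points are roughly uncorrelated; weak (|r| ≈ 0.0).

no clear correlation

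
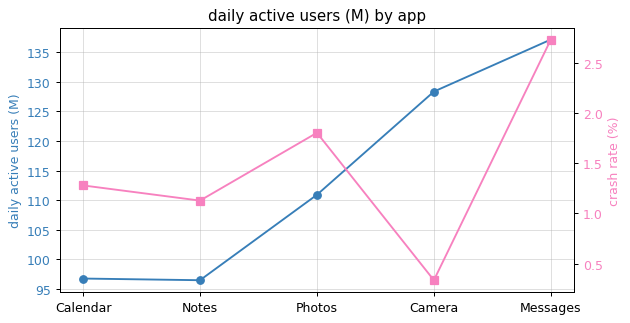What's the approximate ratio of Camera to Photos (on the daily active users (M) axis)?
Camera ≈ 130, Photos ≈ 110; 130/110 ≈ 1.18.

≈ 1.18×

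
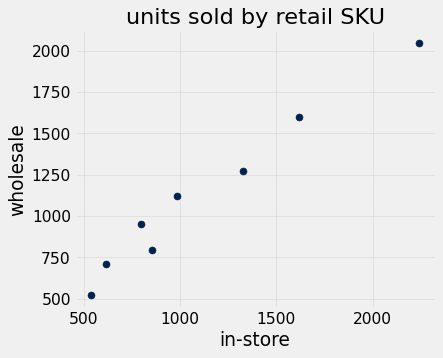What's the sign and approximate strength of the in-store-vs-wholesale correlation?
positive, strong

Points are positively correlated; strong (|r| ≈ 1.0).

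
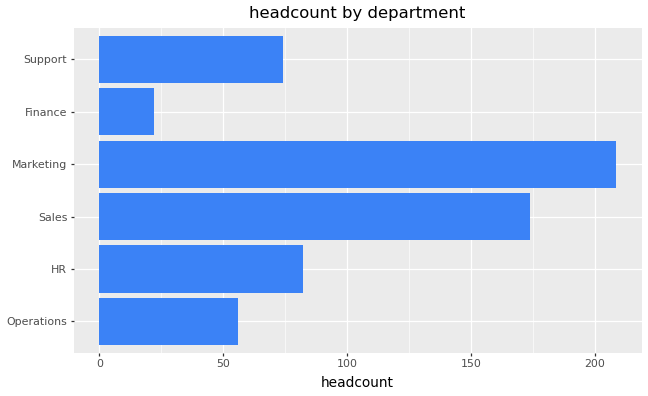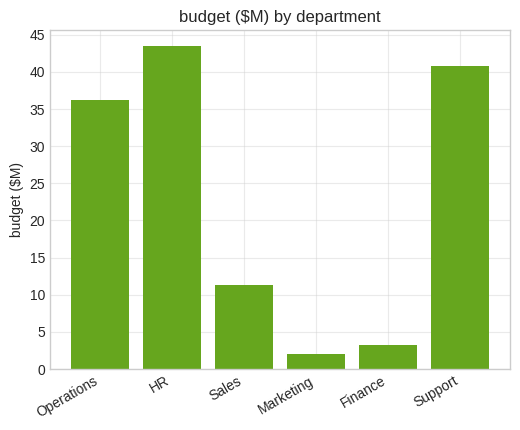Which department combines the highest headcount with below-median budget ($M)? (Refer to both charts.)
Marketing

Chart 2 median budget ($M) ≈ 25; below-median departments: Sales, Marketing, Finance. Among those, Marketing has the highest headcount (≈ 200).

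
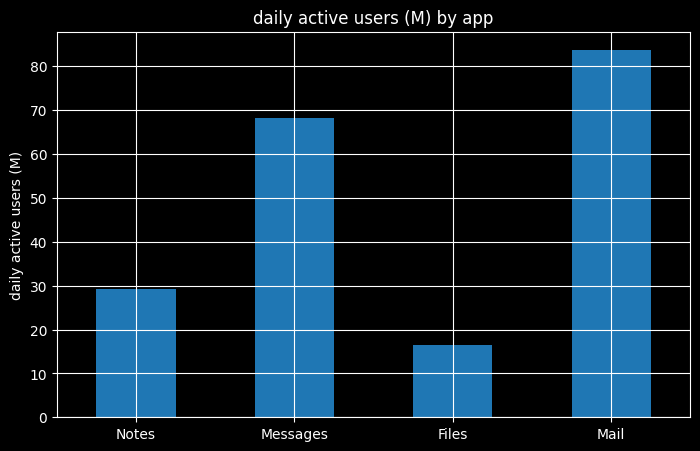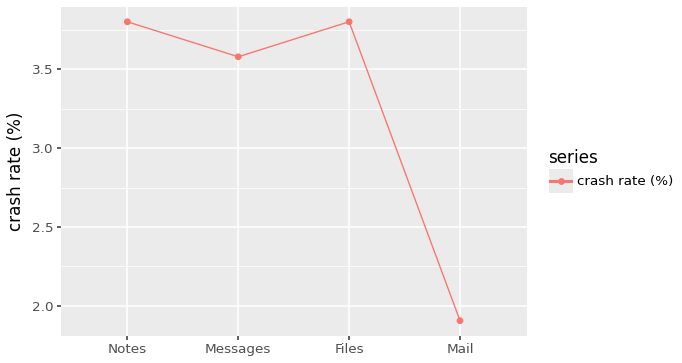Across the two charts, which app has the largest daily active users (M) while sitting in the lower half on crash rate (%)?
Mail

Chart 2 median crash rate (%) ≈ 3.5; below-median apps: Messages, Mail. Among those, Mail has the highest daily active users (M) (≈ 80).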